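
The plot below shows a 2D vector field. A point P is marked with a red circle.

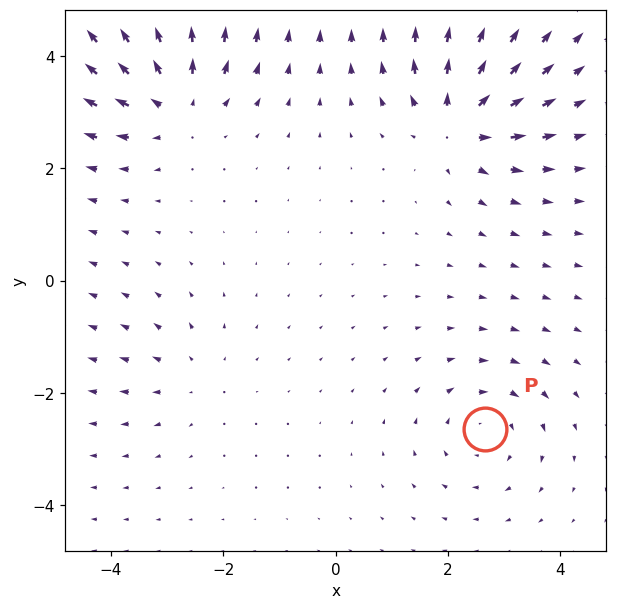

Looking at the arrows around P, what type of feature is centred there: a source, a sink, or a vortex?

vortex

At P (2.7, -2.6) the arrows circulate clockwise. Divergence ≈0, curl about -4 — near-zero divergence with nonzero curl is a vortex.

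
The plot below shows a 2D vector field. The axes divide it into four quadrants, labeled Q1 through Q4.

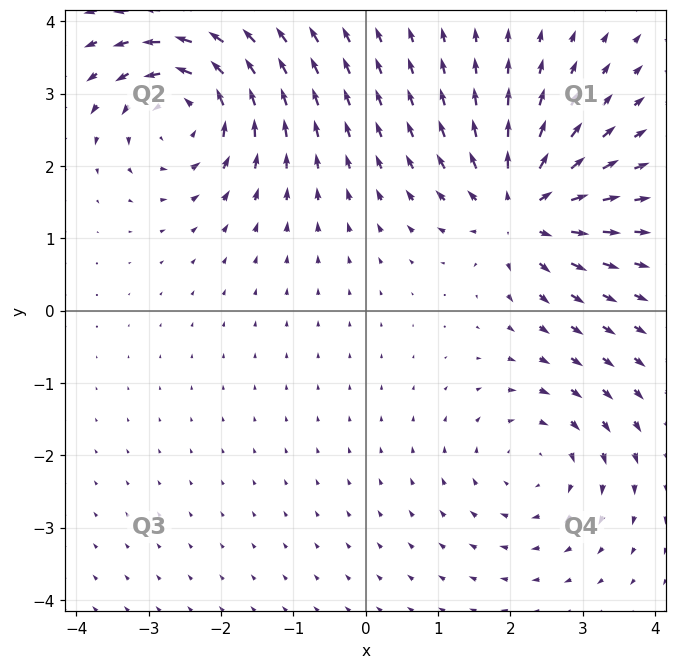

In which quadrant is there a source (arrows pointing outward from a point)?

The source sits at approximately (2.2, 1.4), which lies in quadrant Q1. The divergence there is about +6, positive as expected for a source.

Q1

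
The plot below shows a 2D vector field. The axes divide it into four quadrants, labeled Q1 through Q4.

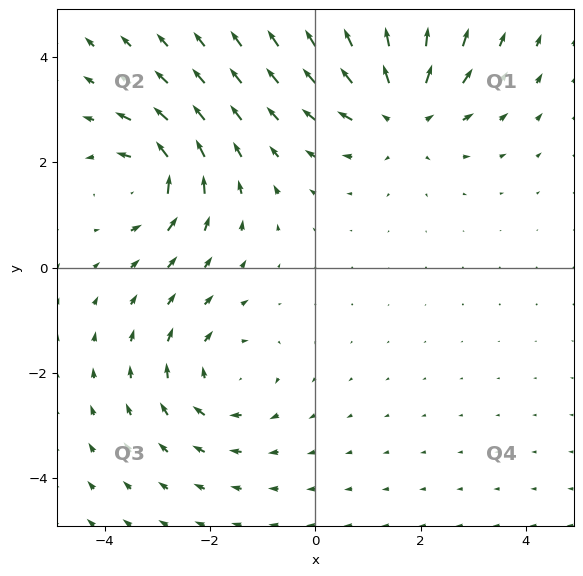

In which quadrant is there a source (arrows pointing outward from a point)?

The source sits at approximately (1.6, 3.0), which lies in quadrant Q1. The divergence there is about +4, positive as expected for a source.

Q1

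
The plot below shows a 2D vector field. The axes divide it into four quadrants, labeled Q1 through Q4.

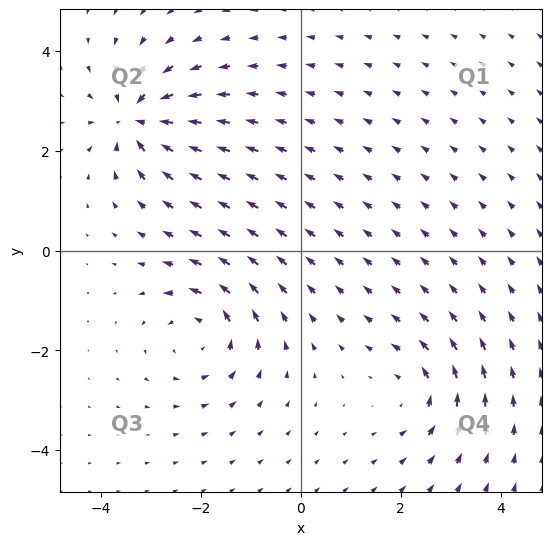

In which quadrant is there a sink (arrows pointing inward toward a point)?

Q2

The sink sits at approximately (-3.3, 2.6), which lies in quadrant Q2. The divergence there is about -5, negative as expected for a sink.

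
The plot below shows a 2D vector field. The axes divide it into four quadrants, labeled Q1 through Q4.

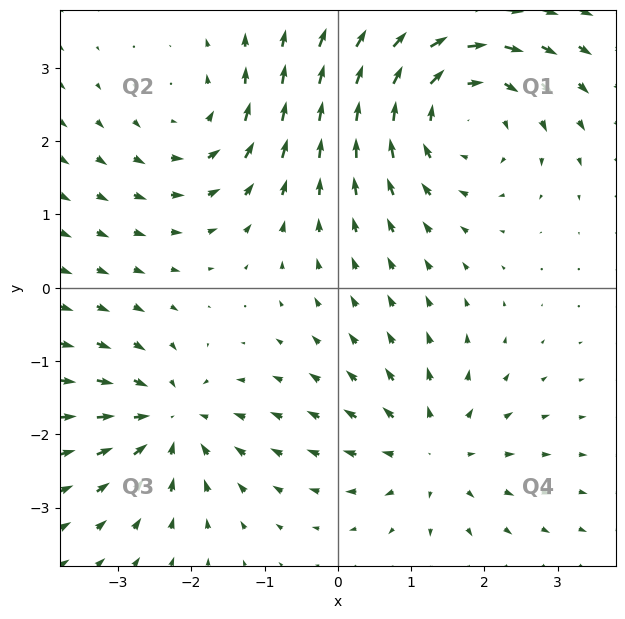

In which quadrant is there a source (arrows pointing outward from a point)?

The source sits at approximately (1.3, -2.2), which lies in quadrant Q4. The divergence there is about +3, positive as expected for a source.

Q4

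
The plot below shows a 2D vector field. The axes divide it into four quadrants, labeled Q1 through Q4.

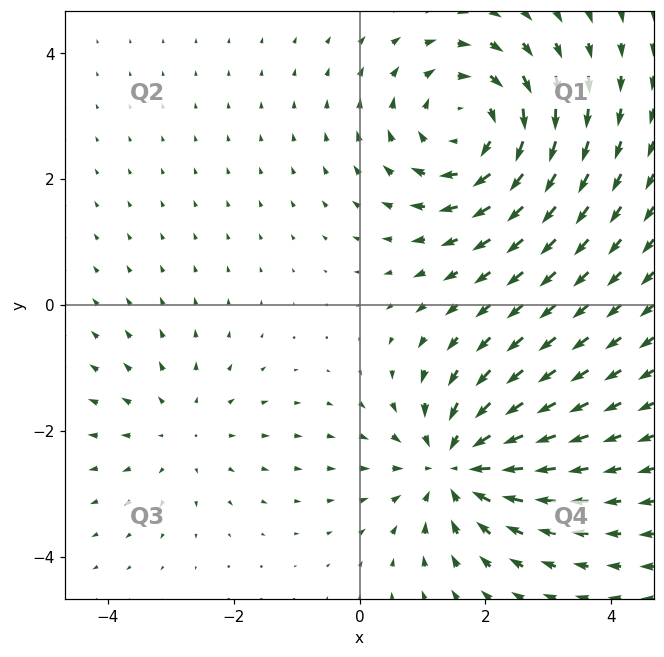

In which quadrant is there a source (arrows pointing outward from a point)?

Q3

The source sits at approximately (-2.8, -2.0), which lies in quadrant Q3. The divergence there is about +2, positive as expected for a source.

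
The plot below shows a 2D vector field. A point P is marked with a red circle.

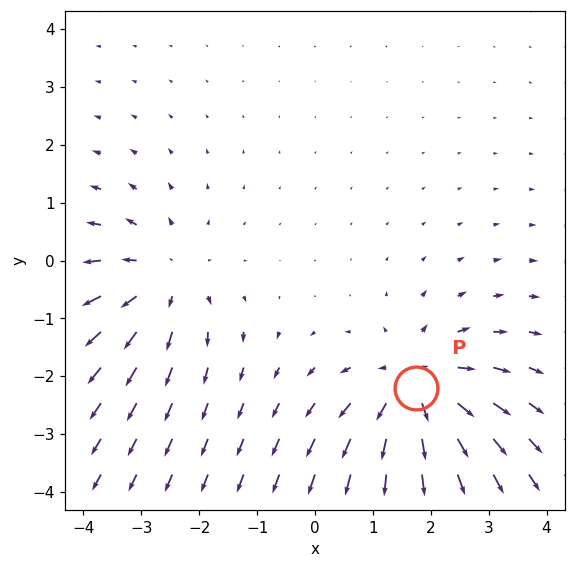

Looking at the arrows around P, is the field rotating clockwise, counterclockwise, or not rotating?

not rotating

Near P at (1.7, -2.2) the arrows show no circulation. The curl there is ≈0.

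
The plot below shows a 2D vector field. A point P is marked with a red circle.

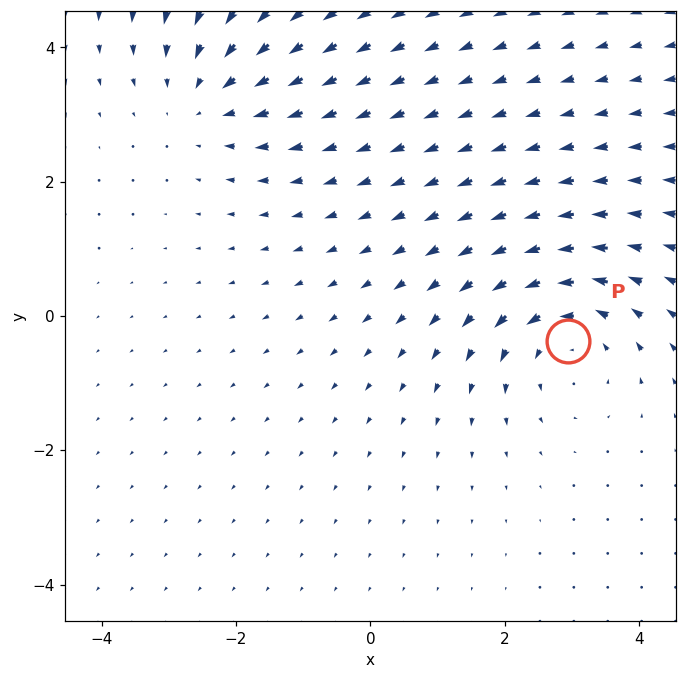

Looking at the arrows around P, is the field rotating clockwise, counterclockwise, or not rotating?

counterclockwise

Near P at (2.9, -0.4) the arrows circulate counterclockwise. The curl (z-component) there is about +4; positive curl means counterclockwise rotation.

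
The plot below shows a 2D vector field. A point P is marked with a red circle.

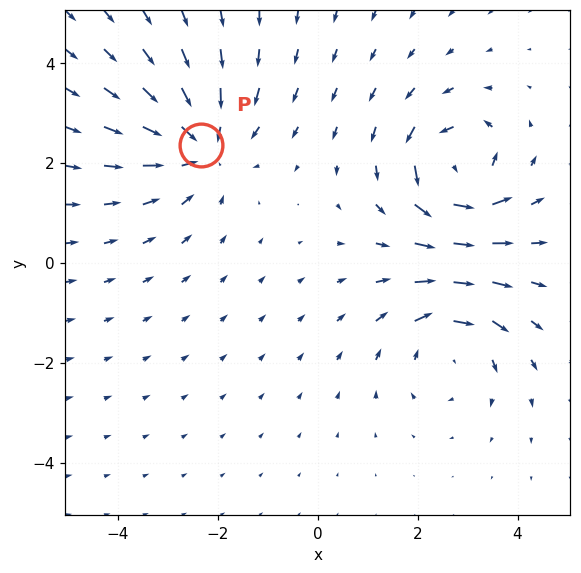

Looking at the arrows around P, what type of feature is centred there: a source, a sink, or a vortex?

At P (-2.3, 2.4) the arrows converge inward. Divergence about -4, curl ≈0 — negative divergence with near-zero curl is a sink.

sink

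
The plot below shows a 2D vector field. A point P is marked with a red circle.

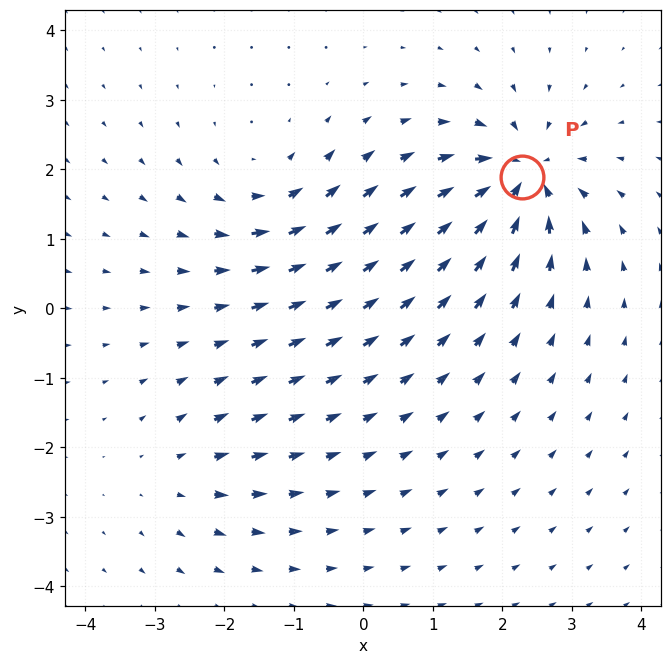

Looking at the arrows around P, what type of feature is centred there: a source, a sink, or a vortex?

At P (2.3, 1.9) the arrows converge inward. Divergence about -7, curl ≈0 — negative divergence with near-zero curl is a sink.

sink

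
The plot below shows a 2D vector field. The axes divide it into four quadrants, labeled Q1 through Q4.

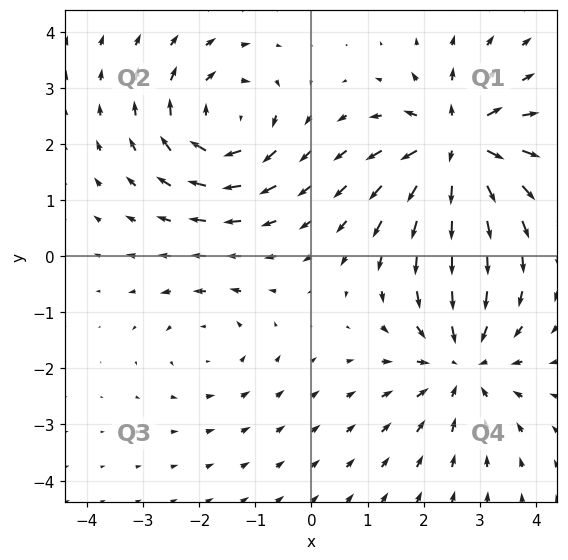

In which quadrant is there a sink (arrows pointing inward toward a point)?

The sink sits at approximately (2.7, -1.9), which lies in quadrant Q4. The divergence there is about -4, negative as expected for a sink.

Q4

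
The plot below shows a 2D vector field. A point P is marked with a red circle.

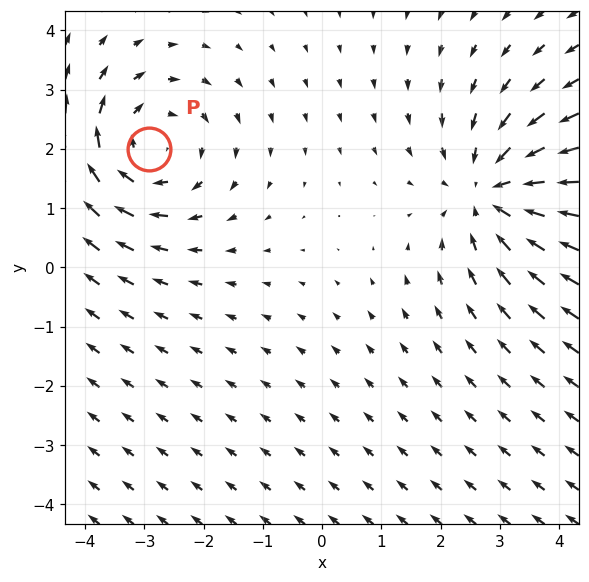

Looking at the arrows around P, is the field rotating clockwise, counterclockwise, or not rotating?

Near P at (-2.9, 2.0) the arrows circulate clockwise. The curl (z-component) there is about -2; negative curl means clockwise rotation.

clockwise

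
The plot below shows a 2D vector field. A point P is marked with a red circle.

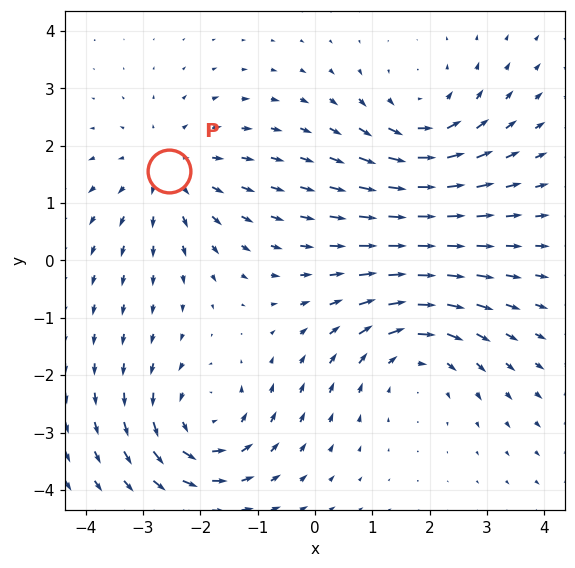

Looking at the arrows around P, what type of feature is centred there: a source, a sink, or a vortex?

source

At P (-2.5, 1.6) the arrows spread outward. Divergence about +3, curl ≈0 — positive divergence with near-zero curl is a source.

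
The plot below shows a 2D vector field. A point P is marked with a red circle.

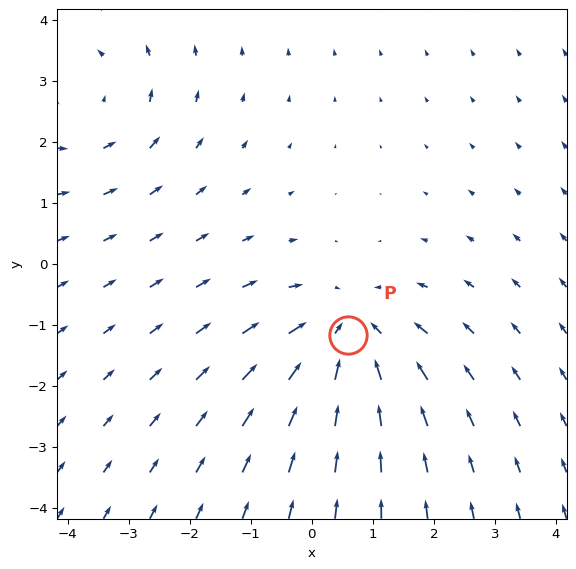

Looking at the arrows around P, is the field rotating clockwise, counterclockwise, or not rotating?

not rotating

Near P at (0.6, -1.2) the arrows show no circulation. The curl there is ≈0.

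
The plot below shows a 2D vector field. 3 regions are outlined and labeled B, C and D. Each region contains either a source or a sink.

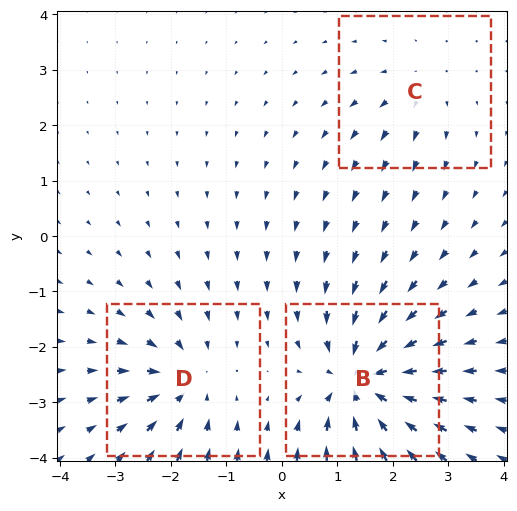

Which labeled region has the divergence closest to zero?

C

Divergence at each region's feature centre — B: about -6, C: about +2, D: about -4. Region C is closest to zero.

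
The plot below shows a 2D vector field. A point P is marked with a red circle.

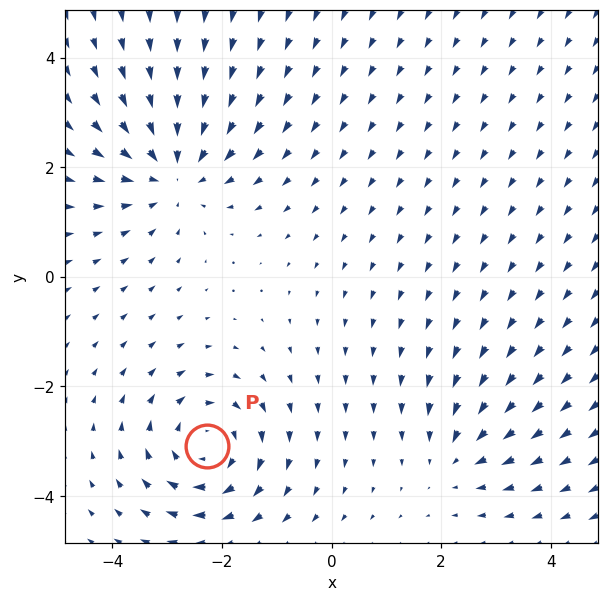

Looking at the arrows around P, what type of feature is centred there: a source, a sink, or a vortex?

vortex

At P (-2.3, -3.1) the arrows circulate clockwise. Divergence ≈0, curl about -5 — near-zero divergence with nonzero curl is a vortex.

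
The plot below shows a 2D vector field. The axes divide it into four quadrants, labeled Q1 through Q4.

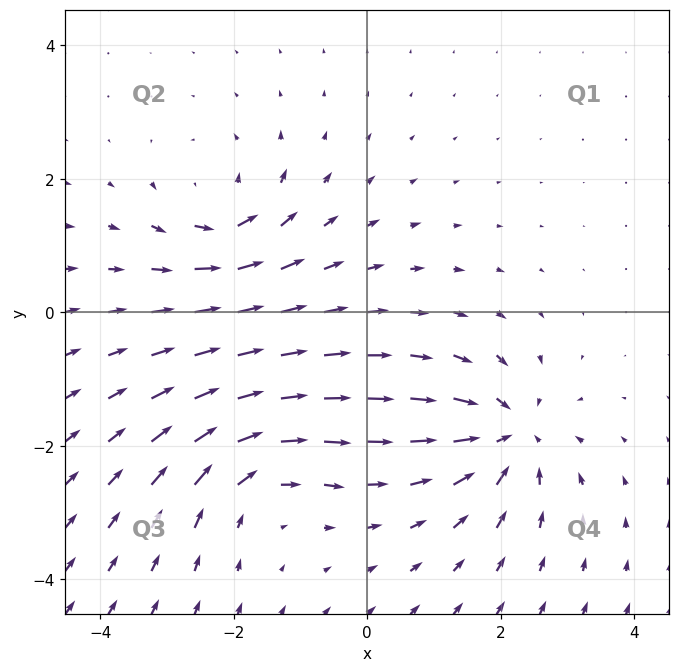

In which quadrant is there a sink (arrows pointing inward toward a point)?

Q4

The sink sits at approximately (2.1, -1.8), which lies in quadrant Q4. The divergence there is about -4, negative as expected for a sink.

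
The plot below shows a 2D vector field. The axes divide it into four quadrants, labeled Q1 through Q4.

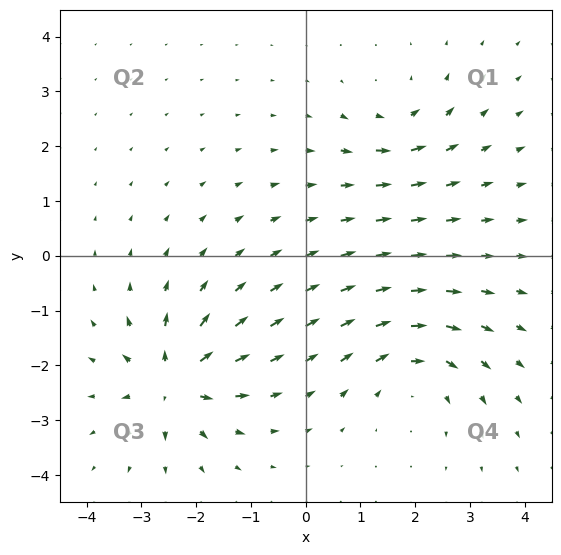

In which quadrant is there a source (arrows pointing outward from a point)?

Q3

The source sits at approximately (-2.4, -2.3), which lies in quadrant Q3. The divergence there is about +7, positive as expected for a source.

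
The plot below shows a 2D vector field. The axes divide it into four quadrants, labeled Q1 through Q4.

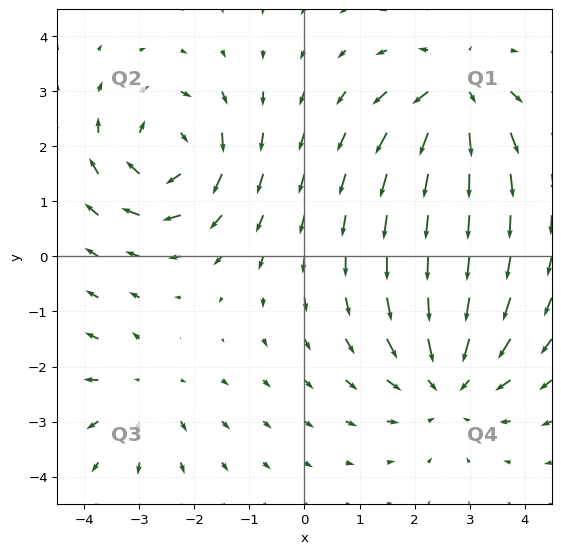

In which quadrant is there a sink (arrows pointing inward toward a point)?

The sink sits at approximately (2.6, -2.3), which lies in quadrant Q4. The divergence there is about -4, negative as expected for a sink.

Q4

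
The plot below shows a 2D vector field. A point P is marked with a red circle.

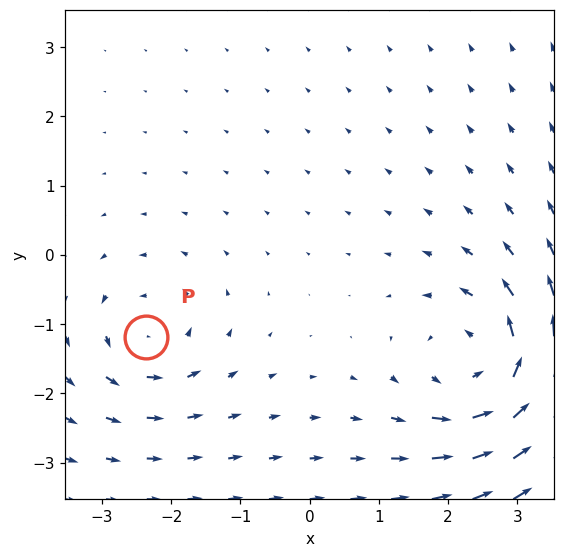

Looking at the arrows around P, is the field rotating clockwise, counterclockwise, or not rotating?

Near P at (-2.4, -1.2) the arrows circulate counterclockwise. The curl (z-component) there is about +4; positive curl means counterclockwise rotation.

counterclockwise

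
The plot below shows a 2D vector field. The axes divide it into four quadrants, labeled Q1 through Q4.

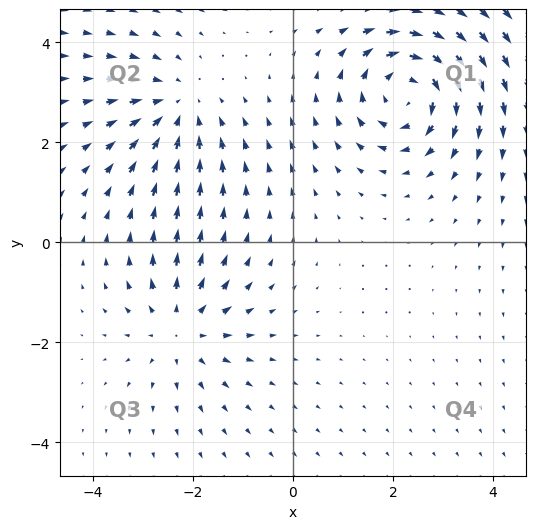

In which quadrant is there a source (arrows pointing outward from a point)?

The source sits at approximately (-2.2, -1.7), which lies in quadrant Q3. The divergence there is about +3, positive as expected for a source.

Q3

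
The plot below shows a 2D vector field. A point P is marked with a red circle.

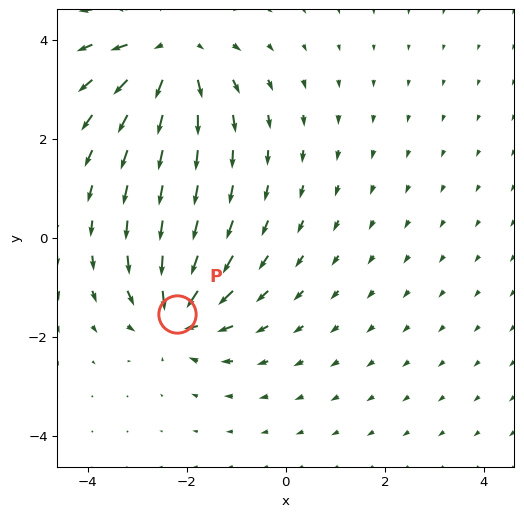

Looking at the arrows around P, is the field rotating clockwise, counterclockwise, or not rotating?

Near P at (-2.2, -1.5) the arrows show no circulation. The curl there is ≈0.

not rotating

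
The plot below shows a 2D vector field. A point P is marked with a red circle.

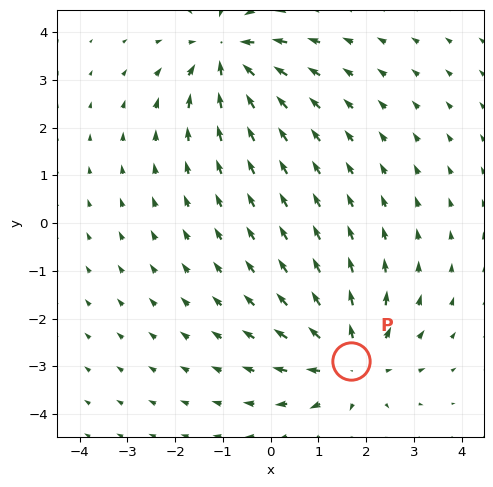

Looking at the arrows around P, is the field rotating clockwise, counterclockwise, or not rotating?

Near P at (1.7, -2.9) the arrows show no circulation. The curl there is ≈0.

not rotating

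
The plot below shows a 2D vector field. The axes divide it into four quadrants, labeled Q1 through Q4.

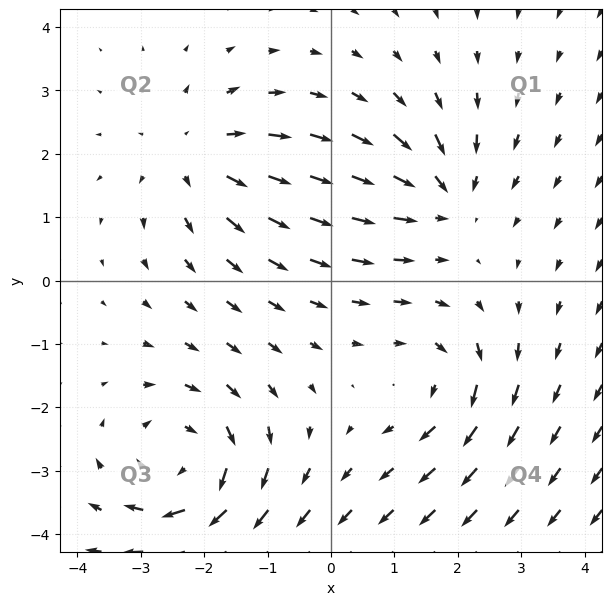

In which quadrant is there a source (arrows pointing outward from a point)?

The source sits at approximately (-2.1, 2.0), which lies in quadrant Q2. The divergence there is about +3, positive as expected for a source.

Q2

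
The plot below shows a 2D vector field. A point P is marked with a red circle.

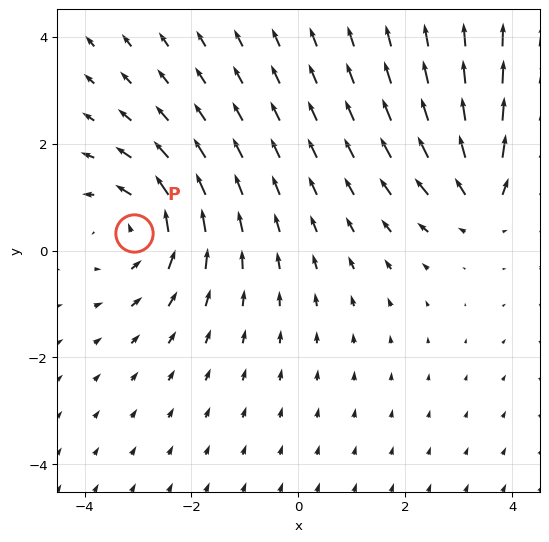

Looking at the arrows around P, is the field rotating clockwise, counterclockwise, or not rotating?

Near P at (-3.1, 0.3) the arrows circulate counterclockwise. The curl (z-component) there is about +3; positive curl means counterclockwise rotation.

counterclockwise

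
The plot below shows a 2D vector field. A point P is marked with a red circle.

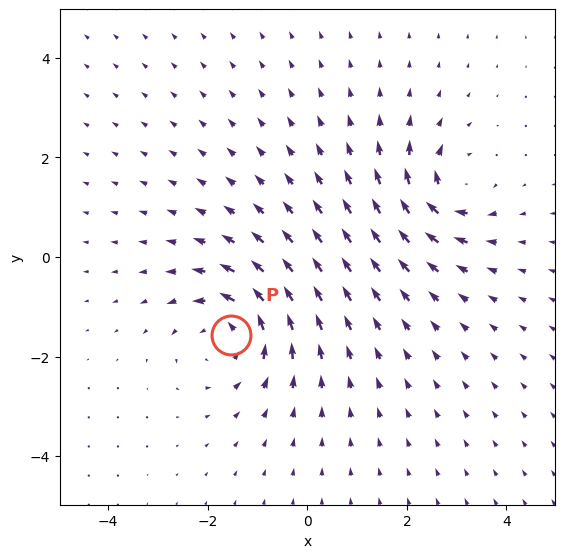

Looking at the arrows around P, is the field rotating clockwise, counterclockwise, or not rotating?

counterclockwise

Near P at (-1.5, -1.6) the arrows circulate counterclockwise. The curl (z-component) there is about +3; positive curl means counterclockwise rotation.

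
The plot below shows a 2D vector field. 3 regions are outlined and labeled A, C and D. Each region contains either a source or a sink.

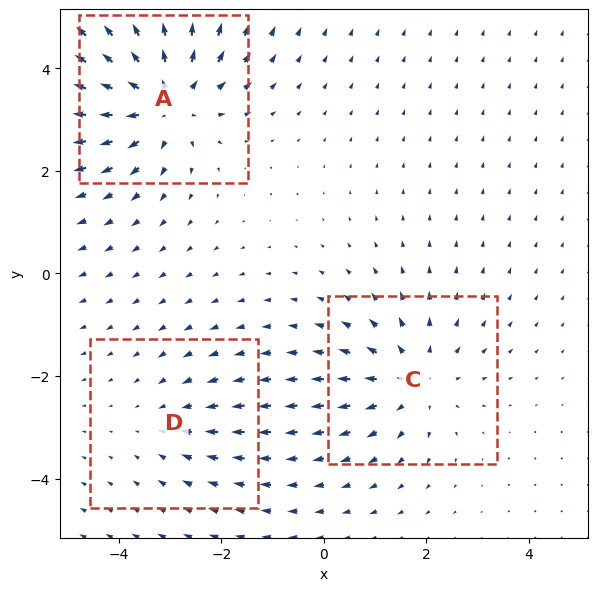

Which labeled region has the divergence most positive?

A

Divergence at each region's feature centre — A: about +4, C: about +3, D: about -2. Region A is most positive.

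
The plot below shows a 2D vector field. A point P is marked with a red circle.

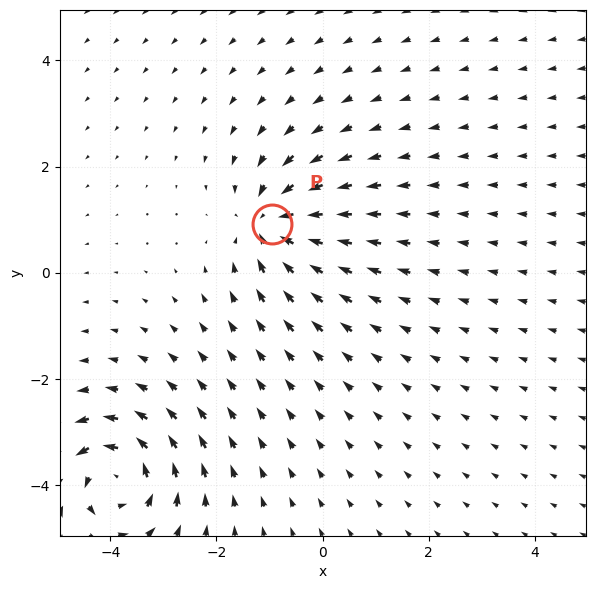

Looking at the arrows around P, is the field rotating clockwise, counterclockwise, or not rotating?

Near P at (-1.0, 0.9) the arrows show no circulation. The curl there is ≈0.

not rotating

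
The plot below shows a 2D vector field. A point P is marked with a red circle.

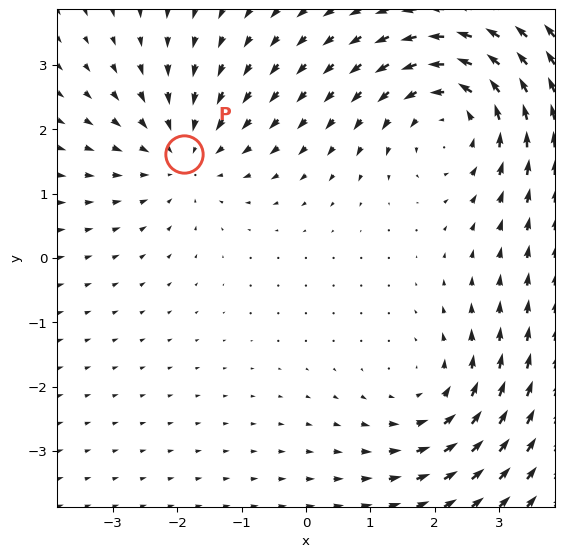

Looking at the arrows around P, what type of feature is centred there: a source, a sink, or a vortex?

At P (-1.9, 1.6) the arrows converge inward. Divergence about -3, curl ≈0 — negative divergence with near-zero curl is a sink.

sink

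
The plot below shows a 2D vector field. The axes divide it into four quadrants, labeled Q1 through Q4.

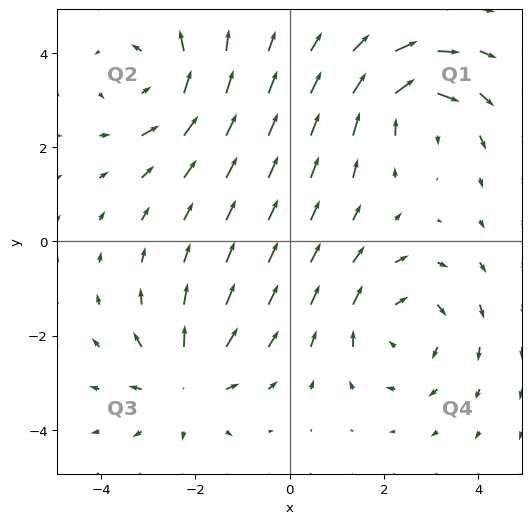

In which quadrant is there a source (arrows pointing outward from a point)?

Q3

The source sits at approximately (-2.2, -3.0), which lies in quadrant Q3. The divergence there is about +5, positive as expected for a source.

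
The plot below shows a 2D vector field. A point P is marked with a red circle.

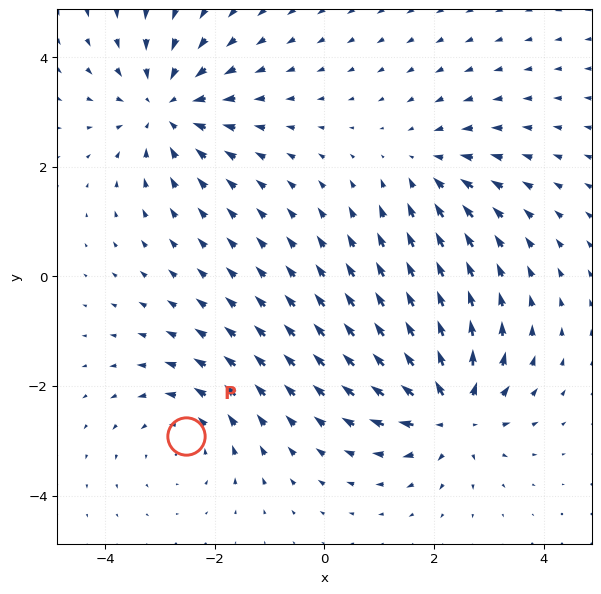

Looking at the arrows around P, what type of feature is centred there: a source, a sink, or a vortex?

At P (-2.5, -2.9) the arrows circulate counterclockwise. Divergence ≈0, curl about +3 — near-zero divergence with nonzero curl is a vortex.

vortex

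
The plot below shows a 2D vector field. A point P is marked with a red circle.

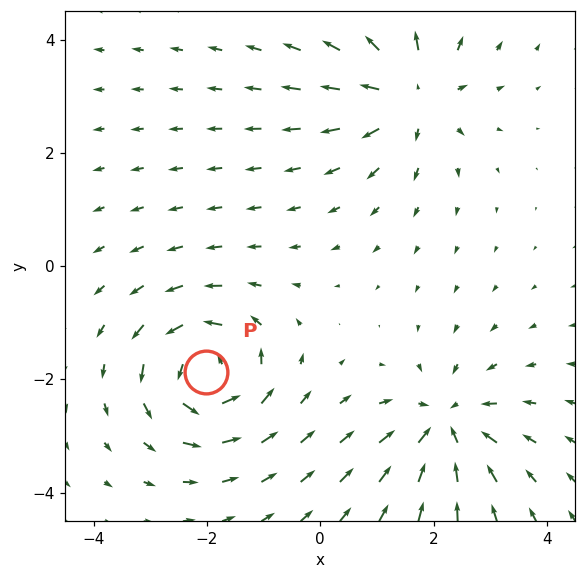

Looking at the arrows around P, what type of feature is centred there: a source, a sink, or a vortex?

At P (-2.0, -1.9) the arrows circulate counterclockwise. Divergence ≈0, curl about +6 — near-zero divergence with nonzero curl is a vortex.

vortex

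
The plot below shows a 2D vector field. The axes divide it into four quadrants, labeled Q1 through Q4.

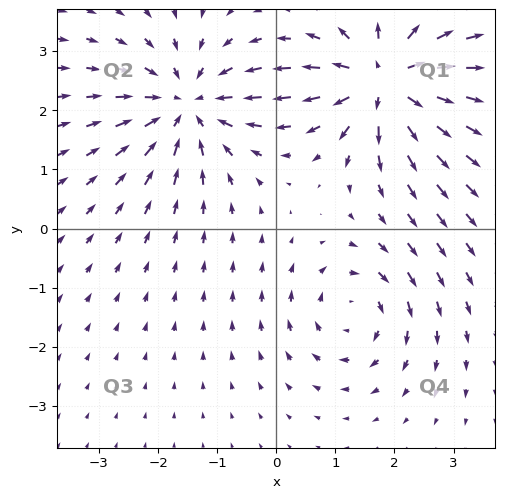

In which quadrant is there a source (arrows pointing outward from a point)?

The source sits at approximately (1.8, 2.5), which lies in quadrant Q1. The divergence there is about +7, positive as expected for a source.

Q1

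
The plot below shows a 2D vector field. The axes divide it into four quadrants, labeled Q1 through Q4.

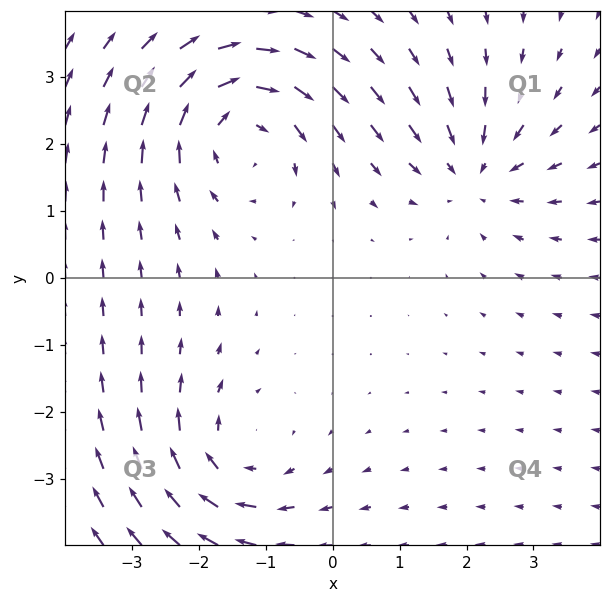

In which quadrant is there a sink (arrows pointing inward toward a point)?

The sink sits at approximately (2.1, 1.6), which lies in quadrant Q1. The divergence there is about -3, negative as expected for a sink.

Q1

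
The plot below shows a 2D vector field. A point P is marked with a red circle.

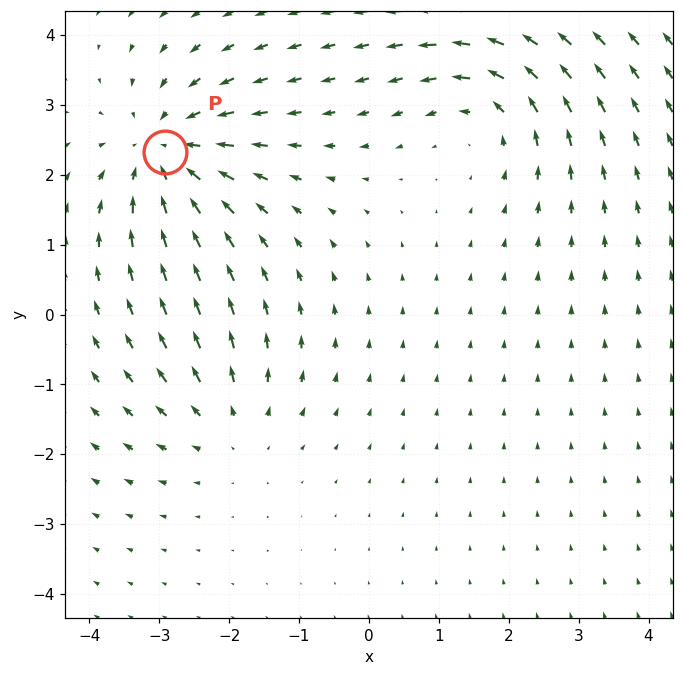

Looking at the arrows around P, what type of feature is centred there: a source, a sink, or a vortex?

At P (-2.9, 2.3) the arrows converge inward. Divergence about -4, curl ≈0 — negative divergence with near-zero curl is a sink.

sink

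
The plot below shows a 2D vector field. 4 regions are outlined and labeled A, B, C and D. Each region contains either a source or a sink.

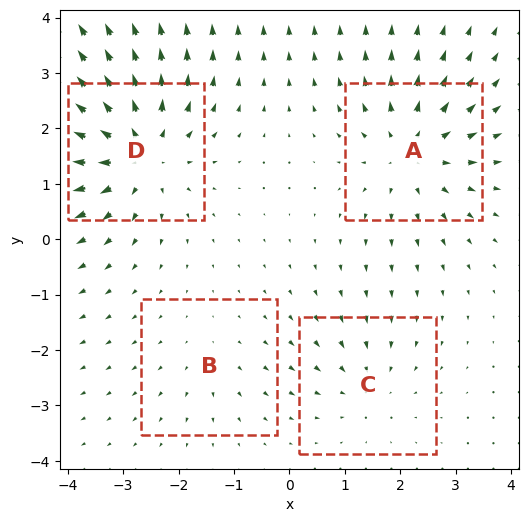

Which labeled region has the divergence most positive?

Divergence at each region's feature centre — A: about +5, B: about +2, C: about -3, D: about +6. Region D is most positive.

D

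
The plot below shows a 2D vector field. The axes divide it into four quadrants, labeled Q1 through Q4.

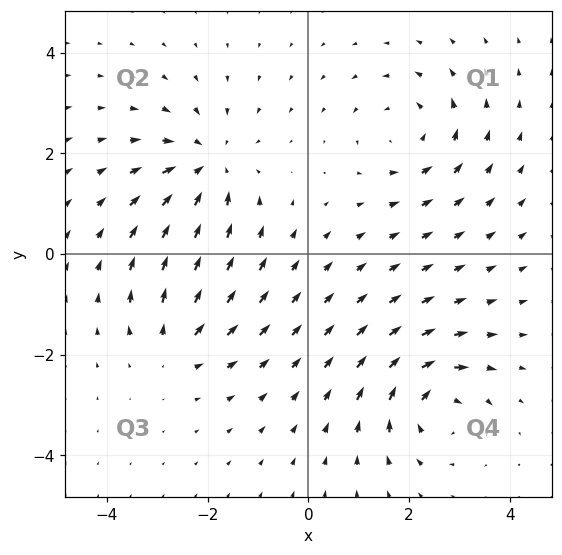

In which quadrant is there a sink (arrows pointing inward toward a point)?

Q2

The sink sits at approximately (-2.0, 1.7), which lies in quadrant Q2. The divergence there is about -4, negative as expected for a sink.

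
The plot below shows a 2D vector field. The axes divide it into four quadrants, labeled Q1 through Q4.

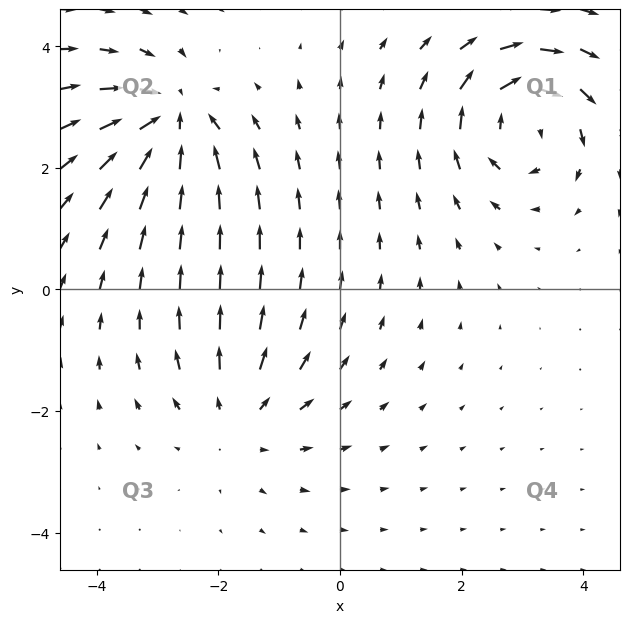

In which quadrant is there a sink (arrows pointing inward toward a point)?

The sink sits at approximately (-2.8, 2.8), which lies in quadrant Q2. The divergence there is about -6, negative as expected for a sink.

Q2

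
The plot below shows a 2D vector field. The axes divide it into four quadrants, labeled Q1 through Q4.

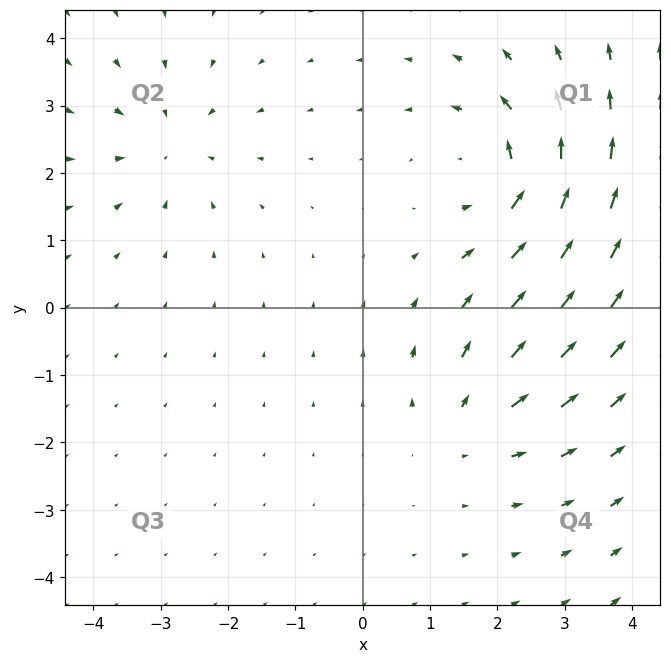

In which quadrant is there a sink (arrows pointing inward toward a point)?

The sink sits at approximately (-2.9, 2.4), which lies in quadrant Q2. The divergence there is about -3, negative as expected for a sink.

Q2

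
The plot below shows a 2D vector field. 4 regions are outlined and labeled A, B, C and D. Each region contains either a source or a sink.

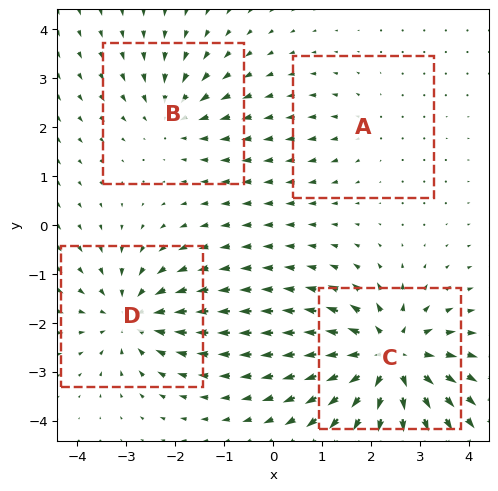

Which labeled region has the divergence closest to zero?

Divergence at each region's feature centre — A: about +2, B: about -4, C: about +7, D: about -5. Region A is closest to zero.

A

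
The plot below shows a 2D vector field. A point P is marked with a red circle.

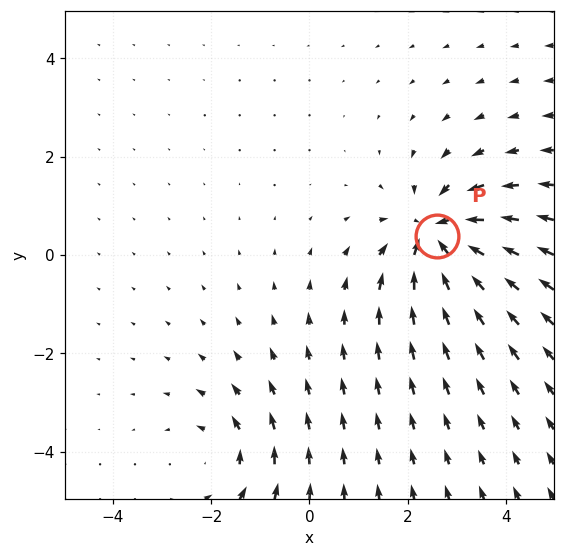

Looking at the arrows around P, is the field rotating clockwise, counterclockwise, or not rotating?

Near P at (2.6, 0.4) the arrows show no circulation. The curl there is ≈0.

not rotating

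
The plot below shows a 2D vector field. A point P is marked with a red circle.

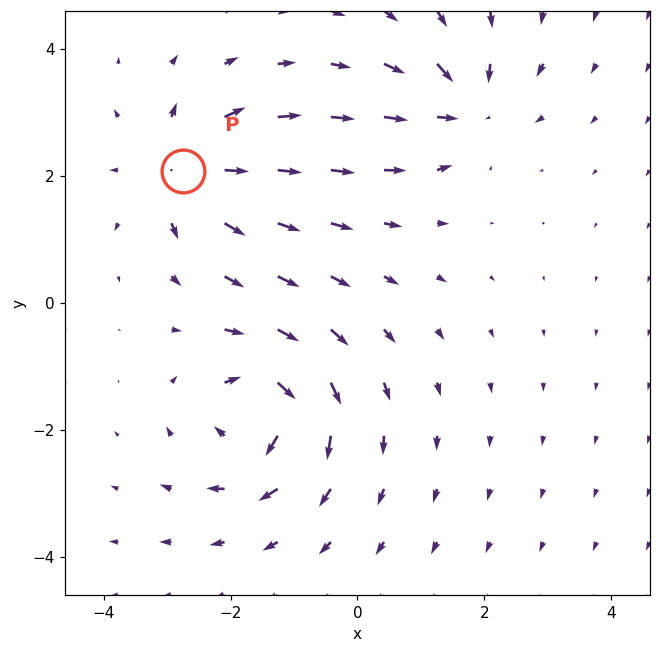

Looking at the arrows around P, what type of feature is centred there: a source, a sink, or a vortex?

source

At P (-2.7, 2.1) the arrows spread outward. Divergence about +5, curl ≈0 — positive divergence with near-zero curl is a source.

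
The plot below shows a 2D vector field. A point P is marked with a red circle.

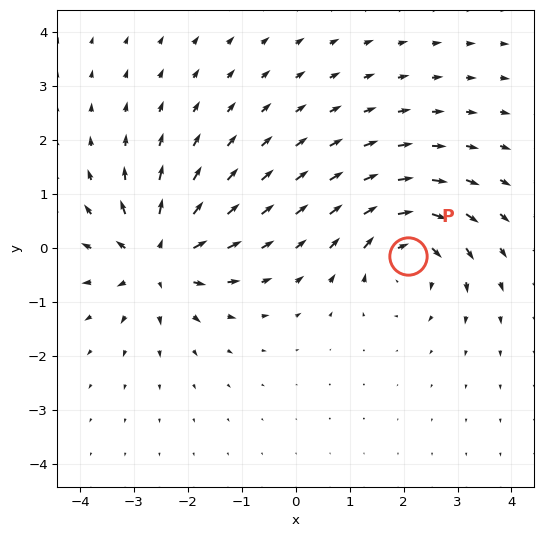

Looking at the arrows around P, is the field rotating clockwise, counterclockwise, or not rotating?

Near P at (2.1, -0.1) the arrows circulate clockwise. The curl (z-component) there is about -5; negative curl means clockwise rotation.

clockwise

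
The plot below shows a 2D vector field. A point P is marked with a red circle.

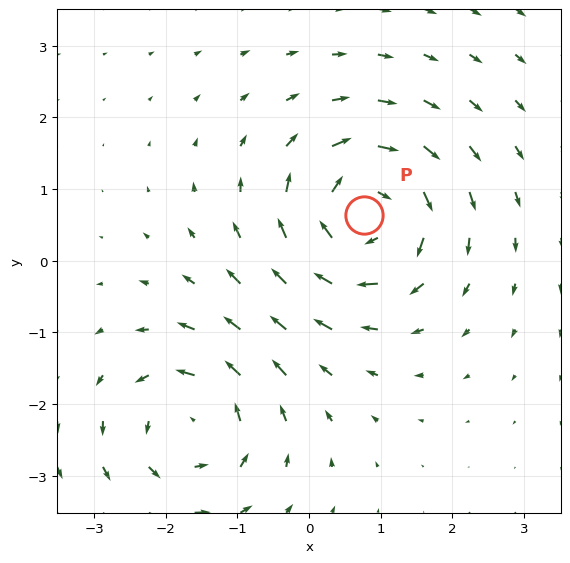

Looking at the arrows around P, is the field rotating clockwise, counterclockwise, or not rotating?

clockwise

Near P at (0.8, 0.6) the arrows circulate clockwise. The curl (z-component) there is about -6; negative curl means clockwise rotation.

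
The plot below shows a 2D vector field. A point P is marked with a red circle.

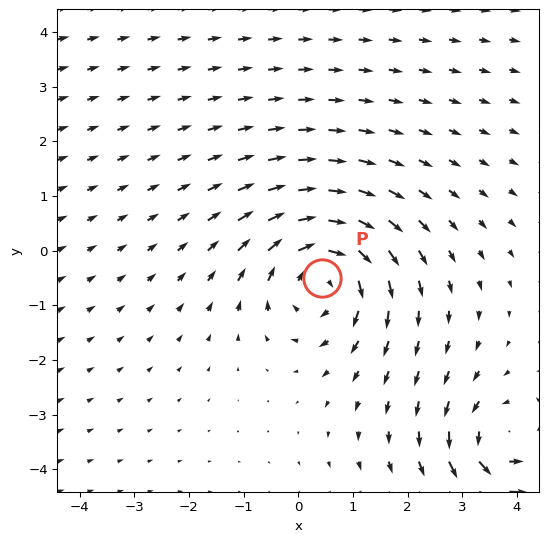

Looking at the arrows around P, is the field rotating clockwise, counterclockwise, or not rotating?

Near P at (0.4, -0.5) the arrows circulate clockwise. The curl (z-component) there is about -4; negative curl means clockwise rotation.

clockwise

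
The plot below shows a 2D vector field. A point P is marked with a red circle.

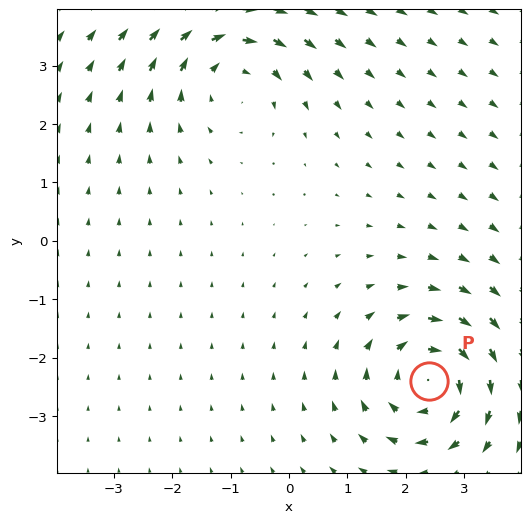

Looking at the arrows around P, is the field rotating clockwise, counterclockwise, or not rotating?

Near P at (2.4, -2.4) the arrows circulate clockwise. The curl (z-component) there is about -6; negative curl means clockwise rotation.

clockwise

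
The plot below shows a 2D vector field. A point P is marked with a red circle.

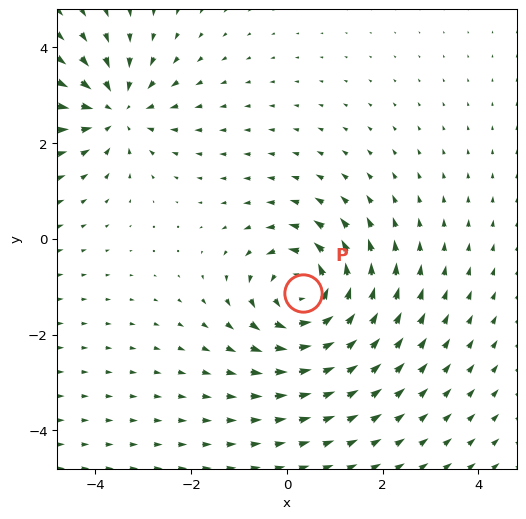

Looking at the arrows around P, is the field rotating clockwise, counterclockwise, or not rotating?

counterclockwise

Near P at (0.3, -1.1) the arrows circulate counterclockwise. The curl (z-component) there is about +4; positive curl means counterclockwise rotation.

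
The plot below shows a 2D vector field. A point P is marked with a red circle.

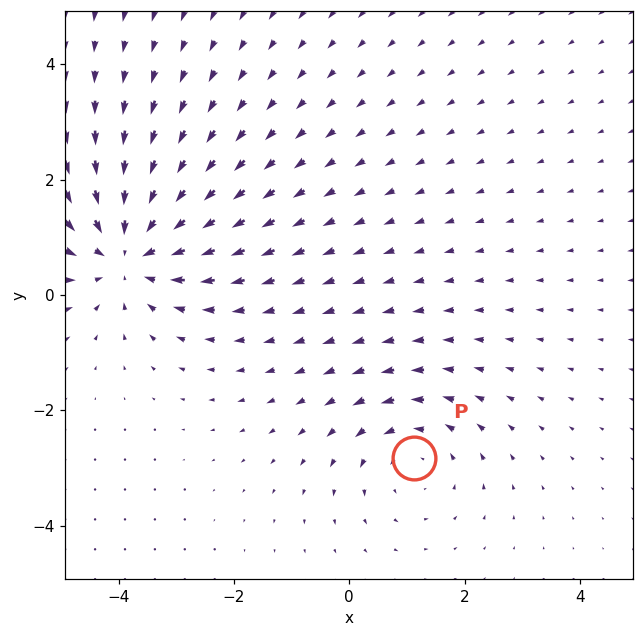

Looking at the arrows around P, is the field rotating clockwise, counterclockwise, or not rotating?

counterclockwise

Near P at (1.1, -2.8) the arrows circulate counterclockwise. The curl (z-component) there is about +2; positive curl means counterclockwise rotation.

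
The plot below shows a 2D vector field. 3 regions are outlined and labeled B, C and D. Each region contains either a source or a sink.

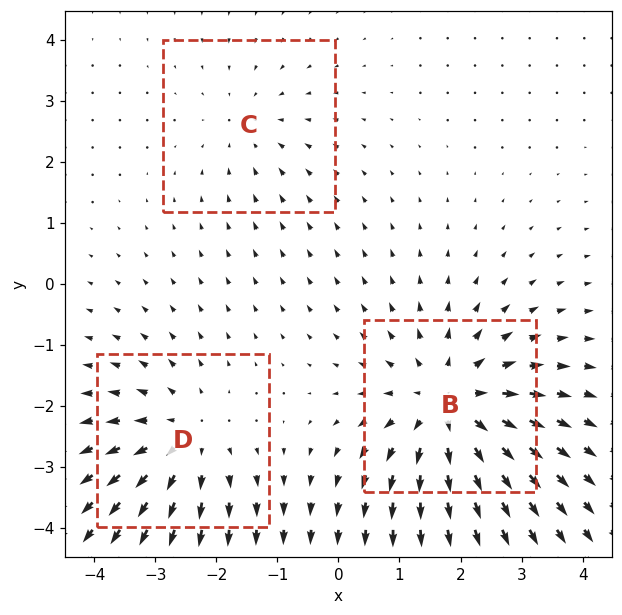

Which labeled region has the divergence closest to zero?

Divergence at each region's feature centre — B: about +4, C: about -2, D: about +3. Region C is closest to zero.

C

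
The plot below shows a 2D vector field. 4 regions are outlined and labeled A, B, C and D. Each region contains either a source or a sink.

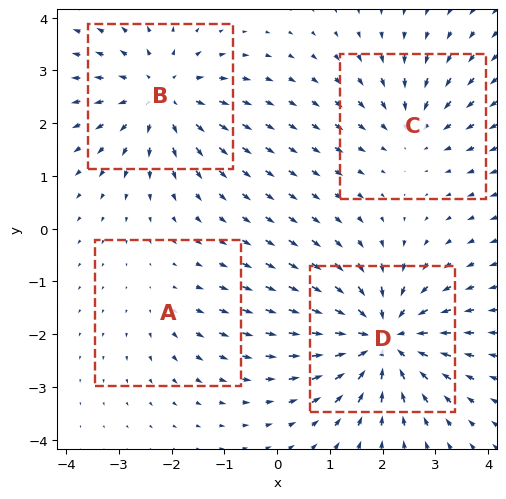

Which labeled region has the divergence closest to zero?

A

Divergence at each region's feature centre — A: about +2, B: about +5, C: about -3, D: about -7. Region A is closest to zero.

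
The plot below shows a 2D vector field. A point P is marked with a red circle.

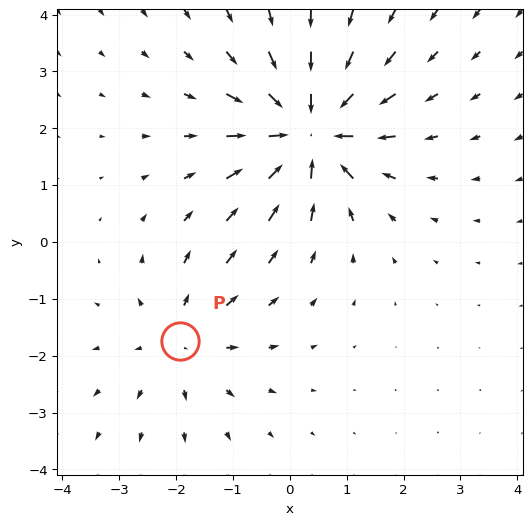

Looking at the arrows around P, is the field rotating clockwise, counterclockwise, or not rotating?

not rotating

Near P at (-1.9, -1.7) the arrows show no circulation. The curl there is ≈0.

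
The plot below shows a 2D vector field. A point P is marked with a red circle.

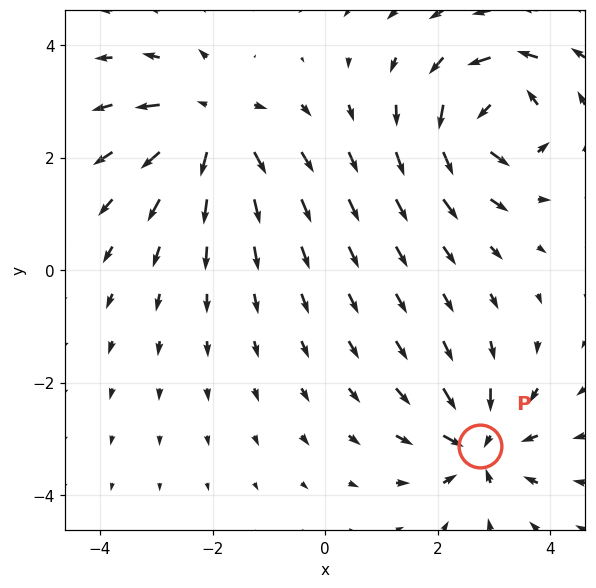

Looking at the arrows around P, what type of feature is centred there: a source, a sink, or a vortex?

At P (2.7, -3.1) the arrows converge inward. Divergence about -4, curl ≈0 — negative divergence with near-zero curl is a sink.

sink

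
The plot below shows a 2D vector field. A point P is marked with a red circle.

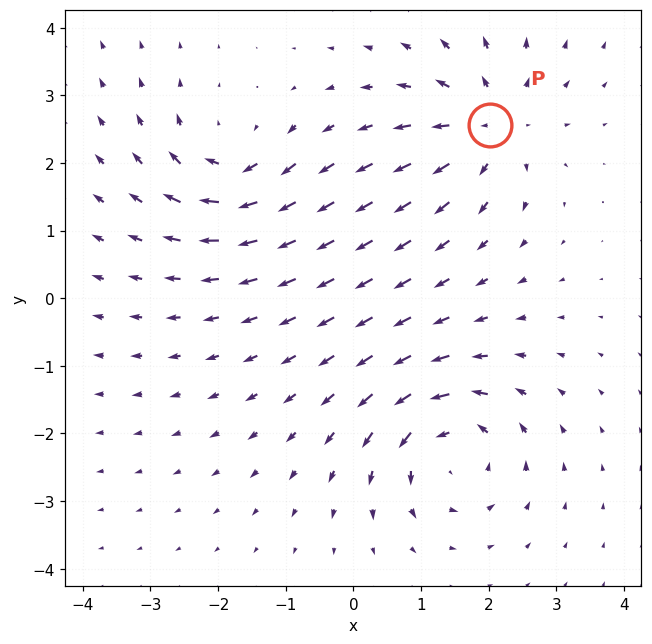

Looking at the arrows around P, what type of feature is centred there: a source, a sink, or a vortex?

source

At P (2.0, 2.6) the arrows spread outward. Divergence about +5, curl ≈0 — positive divergence with near-zero curl is a source.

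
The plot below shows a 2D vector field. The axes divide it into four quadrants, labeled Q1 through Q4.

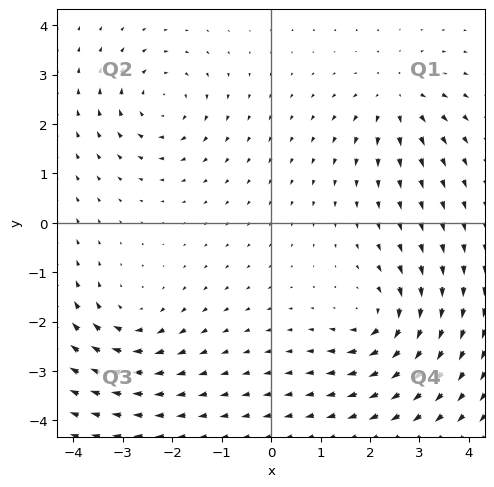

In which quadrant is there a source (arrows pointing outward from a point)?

Q1

The source sits at approximately (2.5, 2.5), which lies in quadrant Q1. The divergence there is about +4, positive as expected for a source.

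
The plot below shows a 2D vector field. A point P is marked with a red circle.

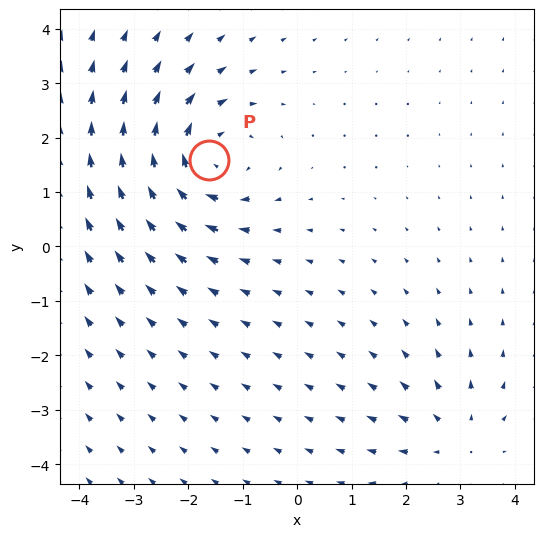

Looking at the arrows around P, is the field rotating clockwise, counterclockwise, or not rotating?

clockwise

Near P at (-1.6, 1.6) the arrows circulate clockwise. The curl (z-component) there is about -5; negative curl means clockwise rotation.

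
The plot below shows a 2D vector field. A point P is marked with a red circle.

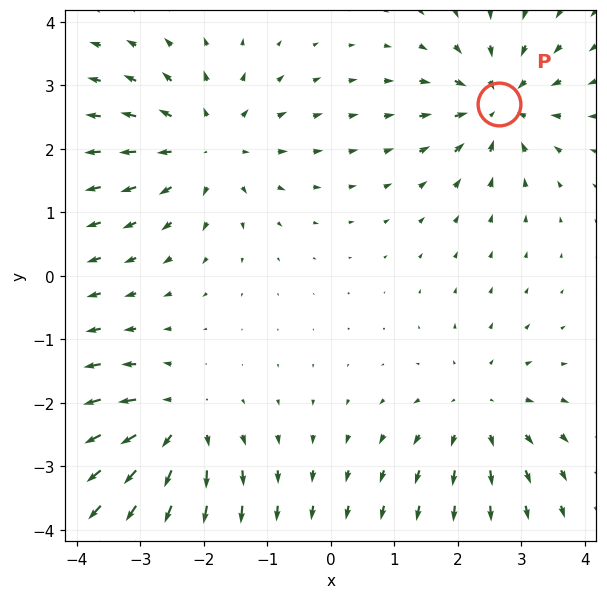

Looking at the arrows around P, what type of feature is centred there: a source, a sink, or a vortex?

sink

At P (2.6, 2.7) the arrows converge inward. Divergence about -4, curl ≈0 — negative divergence with near-zero curl is a sink.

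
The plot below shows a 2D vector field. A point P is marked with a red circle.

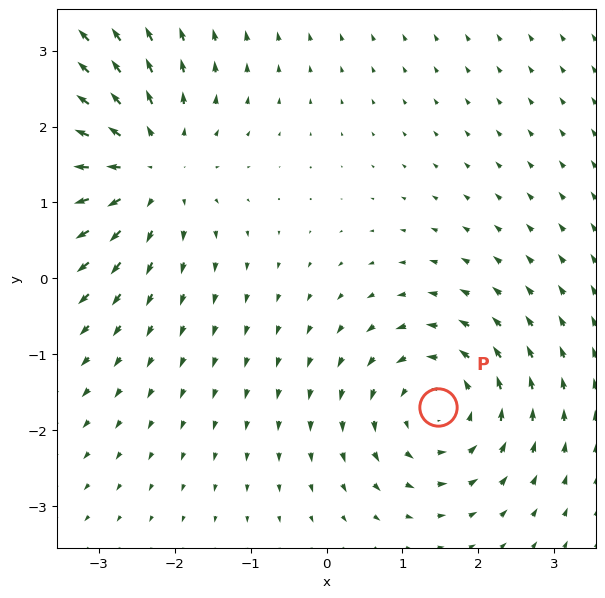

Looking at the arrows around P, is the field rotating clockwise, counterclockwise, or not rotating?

Near P at (1.5, -1.7) the arrows circulate counterclockwise. The curl (z-component) there is about +4; positive curl means counterclockwise rotation.

counterclockwise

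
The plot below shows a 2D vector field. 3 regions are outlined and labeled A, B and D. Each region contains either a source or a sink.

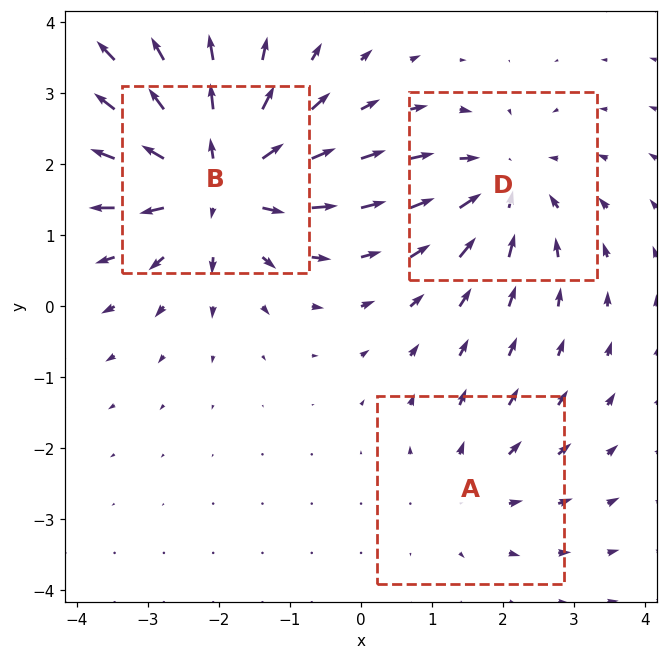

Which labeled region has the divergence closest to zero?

A

Divergence at each region's feature centre — A: about +2, B: about +5, D: about -3. Region A is closest to zero.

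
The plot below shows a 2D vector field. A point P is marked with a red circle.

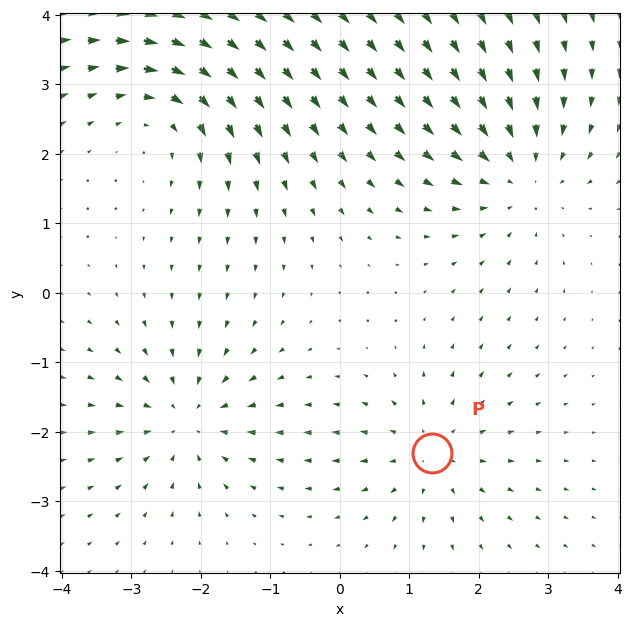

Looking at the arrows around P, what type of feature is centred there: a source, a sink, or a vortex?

source

At P (1.3, -2.3) the arrows spread outward. Divergence about +3, curl ≈0 — positive divergence with near-zero curl is a source.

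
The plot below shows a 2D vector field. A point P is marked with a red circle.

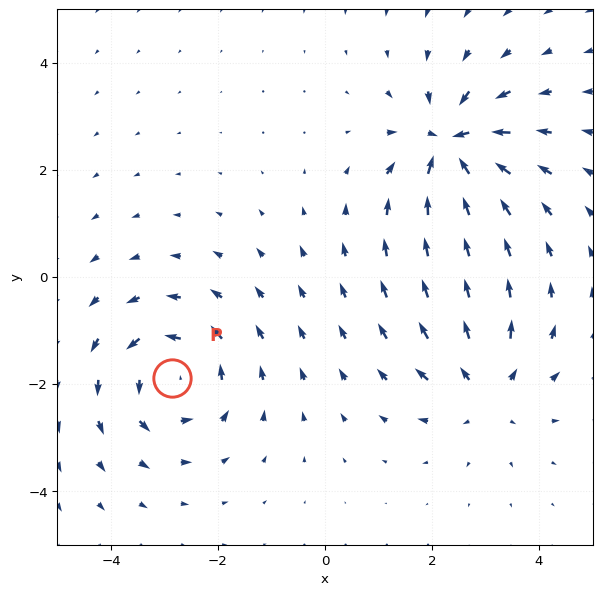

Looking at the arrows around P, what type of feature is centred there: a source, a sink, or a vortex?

vortex

At P (-2.9, -1.9) the arrows circulate counterclockwise. Divergence ≈0, curl about +5 — near-zero divergence with nonzero curl is a vortex.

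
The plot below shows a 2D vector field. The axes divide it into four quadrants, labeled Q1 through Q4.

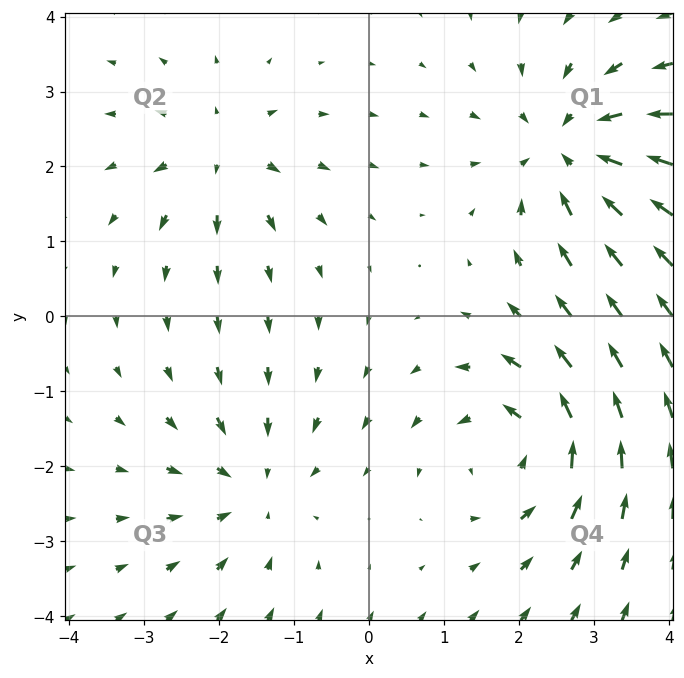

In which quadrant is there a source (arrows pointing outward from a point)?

Q2

The source sits at approximately (-2.0, 2.2), which lies in quadrant Q2. The divergence there is about +4, positive as expected for a source.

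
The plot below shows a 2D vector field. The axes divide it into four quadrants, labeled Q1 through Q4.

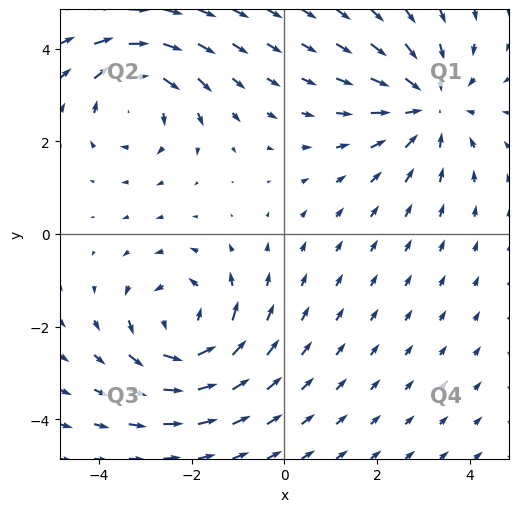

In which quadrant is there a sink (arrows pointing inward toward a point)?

The sink sits at approximately (3.1, 2.8), which lies in quadrant Q1. The divergence there is about -4, negative as expected for a sink.

Q1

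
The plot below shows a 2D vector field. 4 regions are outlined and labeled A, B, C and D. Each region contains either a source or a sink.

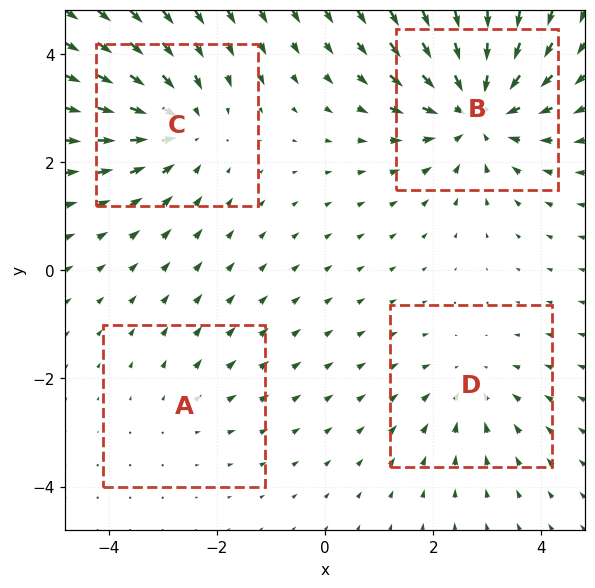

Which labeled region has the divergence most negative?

Divergence at each region's feature centre — A: about +2, B: about -6, C: about -4, D: about -3. Region B is most negative.

B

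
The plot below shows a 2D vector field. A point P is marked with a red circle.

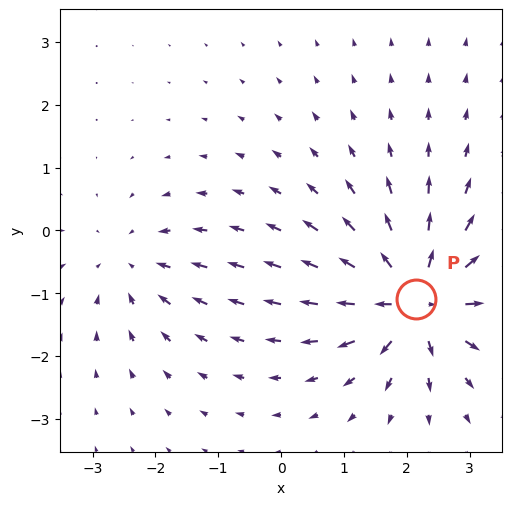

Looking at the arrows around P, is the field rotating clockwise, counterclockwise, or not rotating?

Near P at (2.1, -1.1) the arrows show no circulation. The curl there is ≈0.

not rotating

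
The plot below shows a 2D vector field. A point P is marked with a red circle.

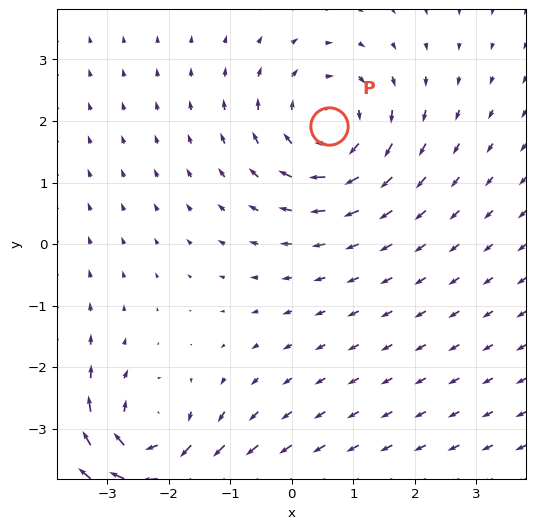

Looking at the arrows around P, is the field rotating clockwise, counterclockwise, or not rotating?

Near P at (0.6, 1.9) the arrows circulate clockwise. The curl (z-component) there is about -4; negative curl means clockwise rotation.

clockwise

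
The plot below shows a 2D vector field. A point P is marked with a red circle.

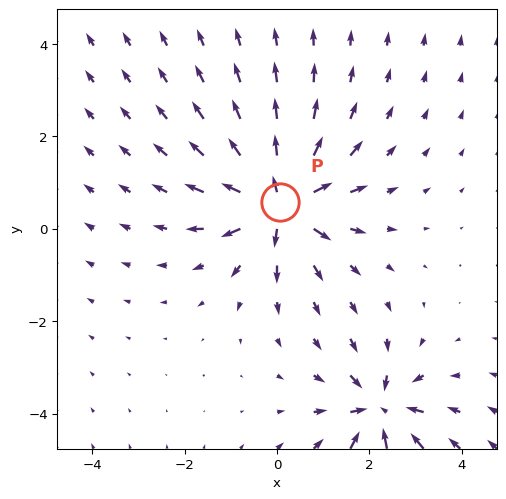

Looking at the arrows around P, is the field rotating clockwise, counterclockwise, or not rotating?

Near P at (0.1, 0.6) the arrows show no circulation. The curl there is ≈0.

not rotating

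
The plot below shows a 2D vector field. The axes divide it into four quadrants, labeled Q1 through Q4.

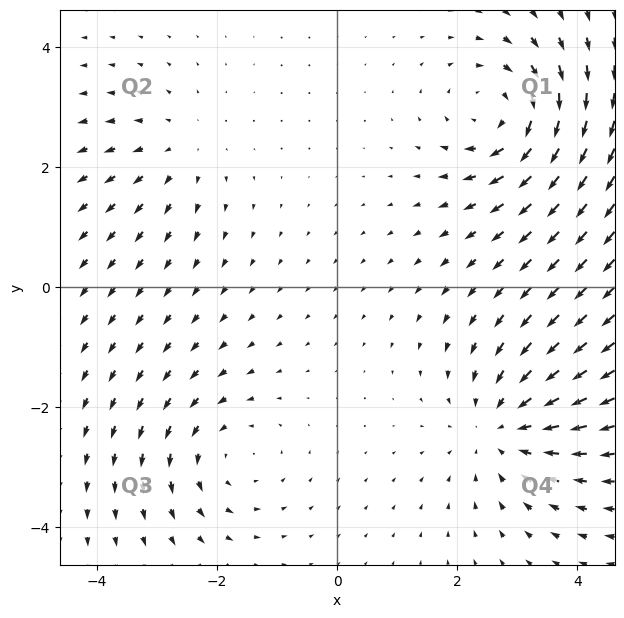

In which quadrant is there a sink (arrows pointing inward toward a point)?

The sink sits at approximately (2.8, -2.3), which lies in quadrant Q4. The divergence there is about -4, negative as expected for a sink.

Q4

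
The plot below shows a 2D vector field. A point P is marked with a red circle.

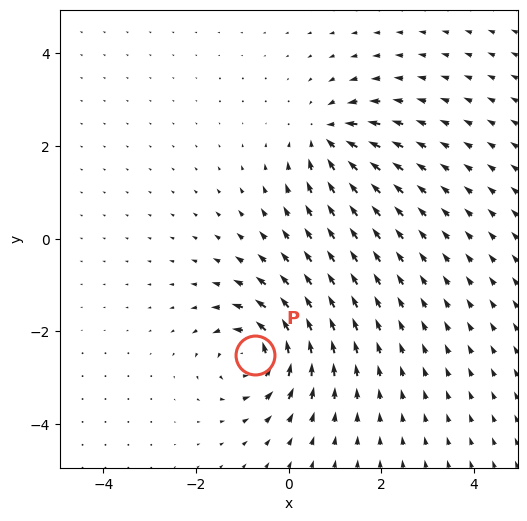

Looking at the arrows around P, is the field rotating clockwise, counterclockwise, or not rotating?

Near P at (-0.7, -2.5) the arrows circulate counterclockwise. The curl (z-component) there is about +6; positive curl means counterclockwise rotation.

counterclockwise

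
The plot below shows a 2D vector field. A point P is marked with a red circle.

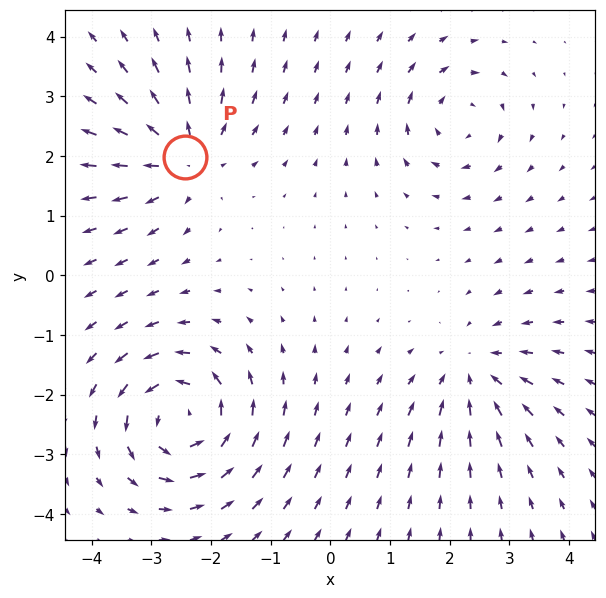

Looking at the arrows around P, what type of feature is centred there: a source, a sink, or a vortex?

source

At P (-2.4, 2.0) the arrows spread outward. Divergence about +5, curl ≈0 — positive divergence with near-zero curl is a source.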